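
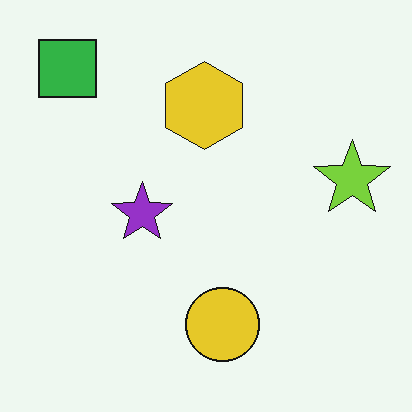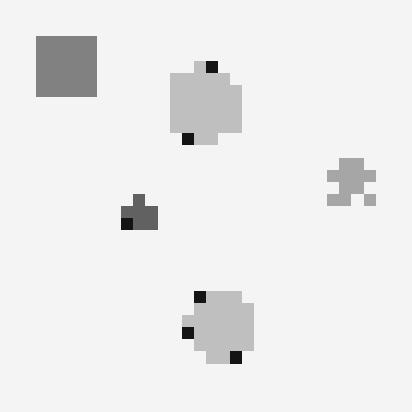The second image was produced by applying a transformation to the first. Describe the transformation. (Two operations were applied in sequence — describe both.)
The second image is the first coarsely pixelated, then converted to grayscale.

Shapes are reduced to large square blocks; fine edges and outlines are lost — a downscale-then-upscale (mosaic) effect. All color is removed — every shape is now a shade of grey.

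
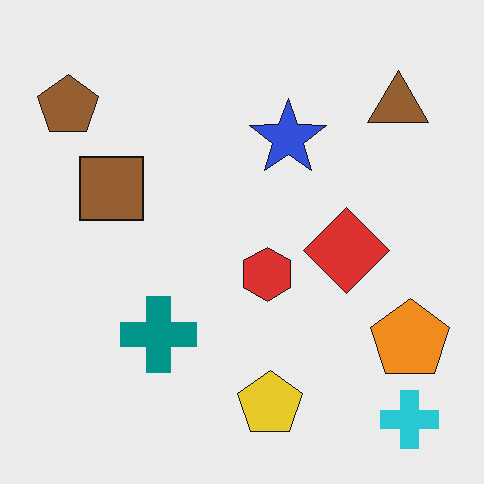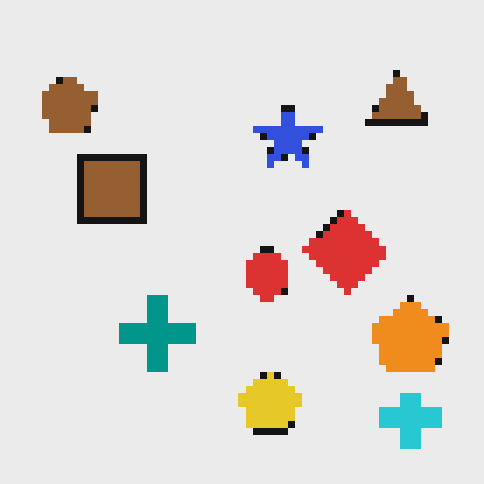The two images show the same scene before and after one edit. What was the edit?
The transformation is: moderately pixelated.

Shapes are reduced to large square blocks; fine edges and outlines are lost — a downscale-then-upscale (mosaic) effect.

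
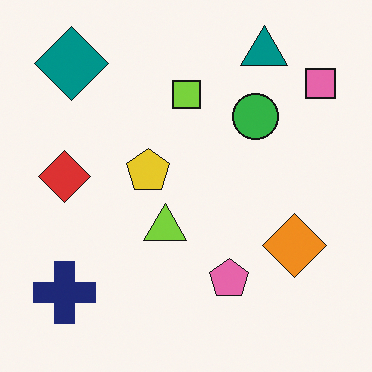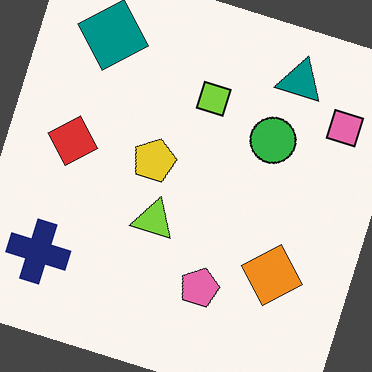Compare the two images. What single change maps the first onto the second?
It was rotated clockwise by a clearly visible amount.

Every shape is tilted by the same angle and the image corners show triangular fill wedges — a whole-image rotation by a non-right angle.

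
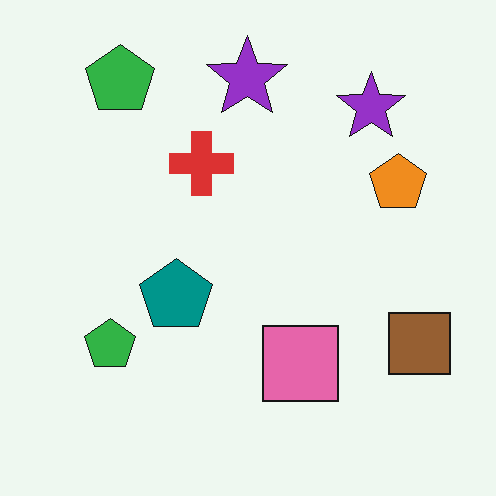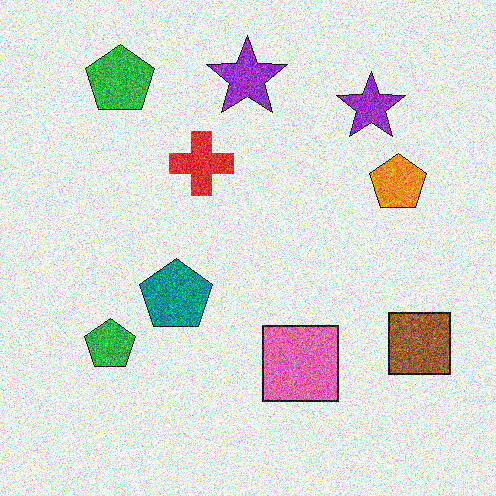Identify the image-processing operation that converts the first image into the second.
The second image is the first degraded with a thick layer of grain.

Random speckle covers the whole image, including the flat background.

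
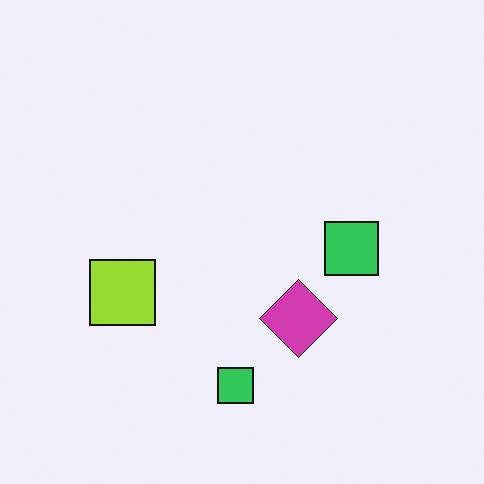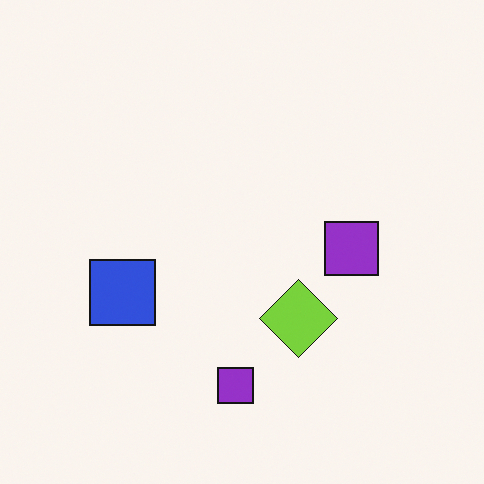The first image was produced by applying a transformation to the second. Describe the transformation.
The transformation is: hue-shifted through roughly half the color wheel.

Every shape's color has rotated by the same amount around the hue wheel — a uniform hue shift.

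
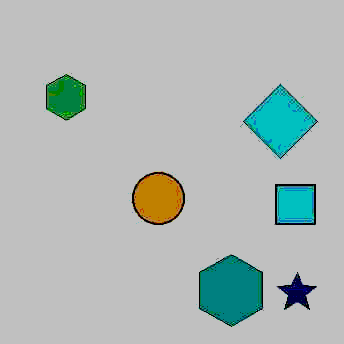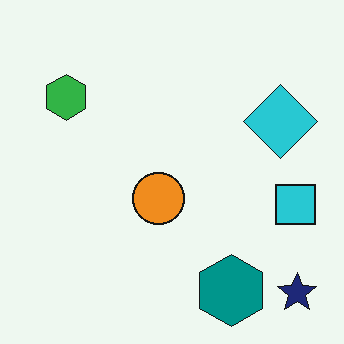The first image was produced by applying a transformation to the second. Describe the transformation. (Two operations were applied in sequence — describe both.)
The first image is the second degraded with heavy JPEG compression, then aggressively posterized.

Blocky 8×8 compression artifacts appear around shape edges and the flat background shows ringing — characteristic JPEG degradation. Each flat color has snapped to a coarser quantized level — most visibly, the near-white background has dropped to a flat grey.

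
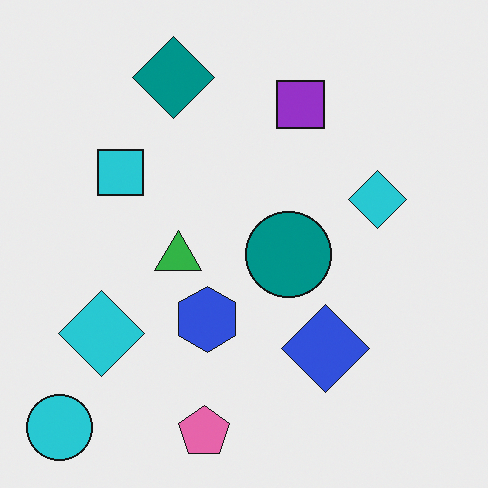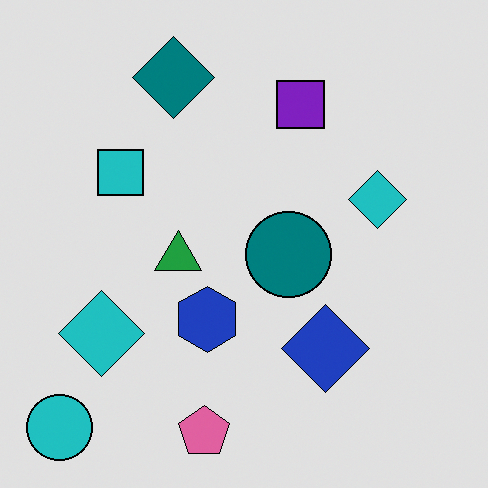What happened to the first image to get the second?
This is the original image moderately posterized.

Each flat color has snapped to a coarser quantized level — most visibly, the near-white background has dropped to a flat grey.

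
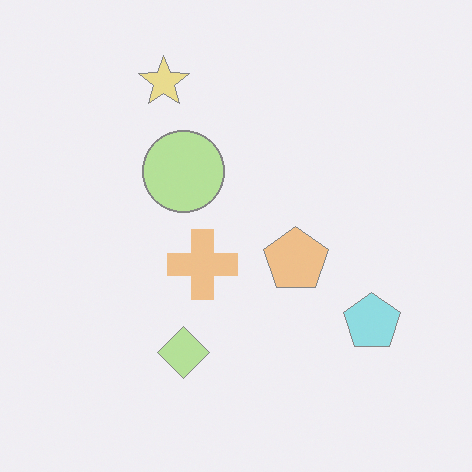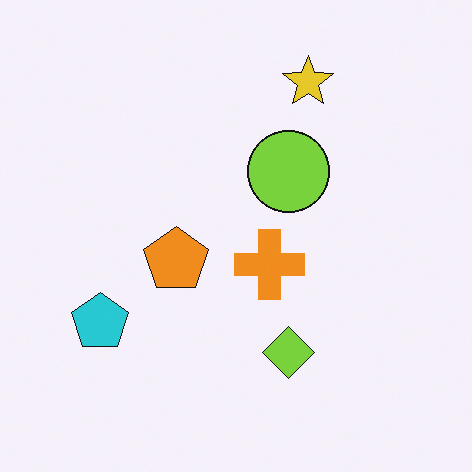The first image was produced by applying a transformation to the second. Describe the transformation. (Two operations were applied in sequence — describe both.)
It was flipped horizontally (left ↔ right), then given much lower contrast.

The cyan pentagon is in the bottom-left of the second image and the bottom-right of the first — shapes on opposite sides of the vertical midline have swapped in a mirror flip. Tones are pushed toward mid-grey across the whole image — a global contrast change.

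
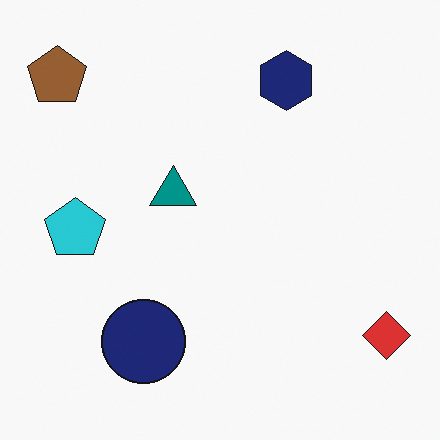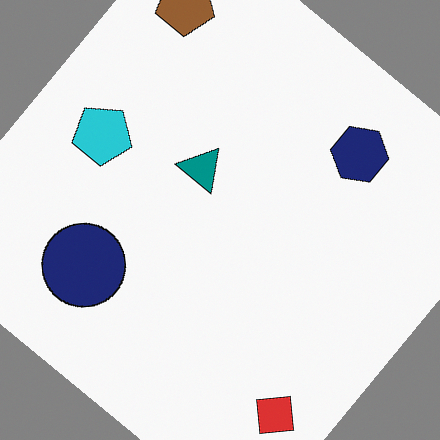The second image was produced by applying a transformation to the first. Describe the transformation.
The image was rotated clockwise by a large amount — several tens of degrees.

Every shape is tilted by the same angle and the image corners show triangular fill wedges — a whole-image rotation by a non-right angle.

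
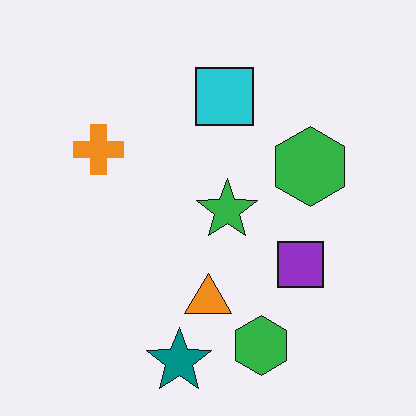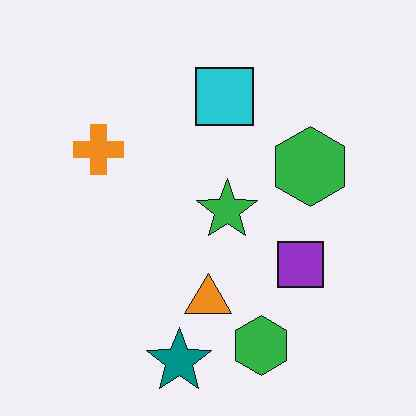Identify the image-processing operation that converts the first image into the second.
It was given moderate JPEG compression.

Blocky 8×8 compression artifacts appear around shape edges and the flat background shows ringing — characteristic JPEG degradation.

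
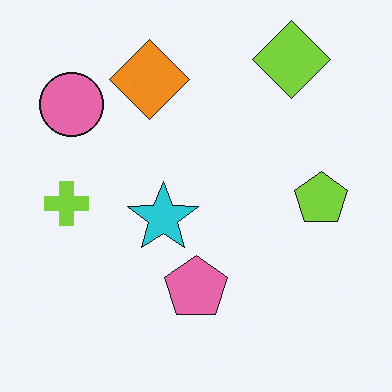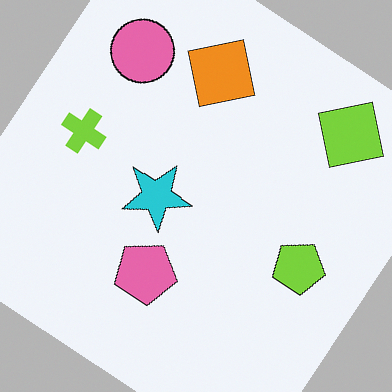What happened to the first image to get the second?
It was rotated clockwise by a large amount — several tens of degrees.

Every shape is tilted by the same angle and the image corners show triangular fill wedges — a whole-image rotation by a non-right angle.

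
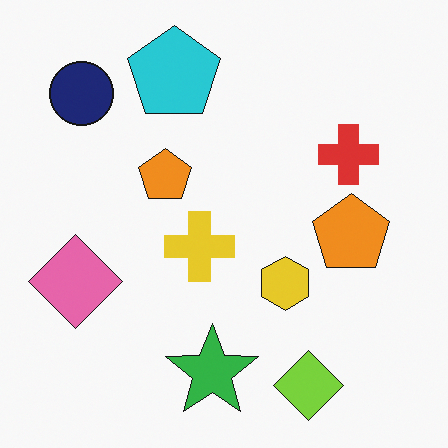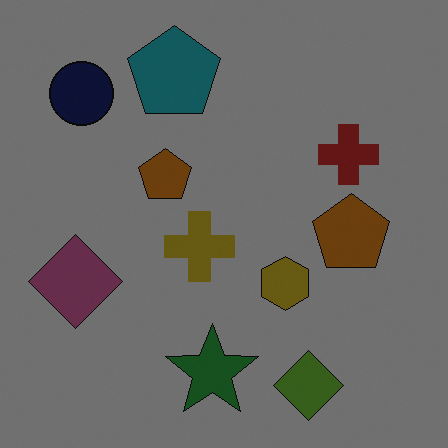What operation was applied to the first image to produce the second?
This is the original image noticeably darkened.

Every pixel — background and shapes alike — is uniformly darkened.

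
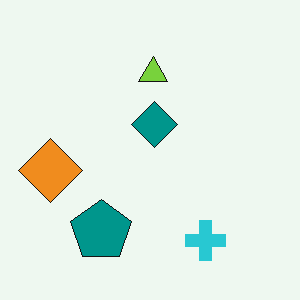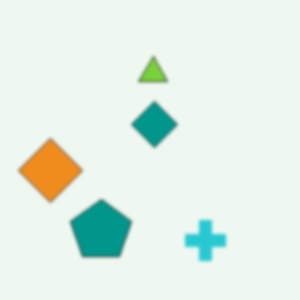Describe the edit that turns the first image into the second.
This is the original image lightly blurred.

Shape edges and outlines are uniformly softened across the whole image.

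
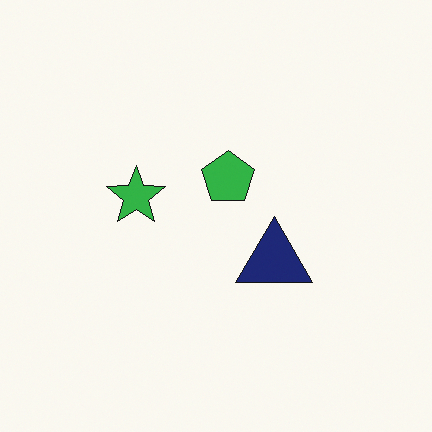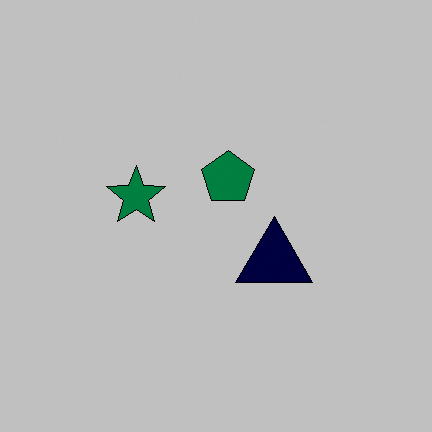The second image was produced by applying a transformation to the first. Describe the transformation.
Heavily posterized to just a handful of flat colors.

Each flat color has snapped to a coarser quantized level — most visibly, the near-white background has dropped to a flat grey.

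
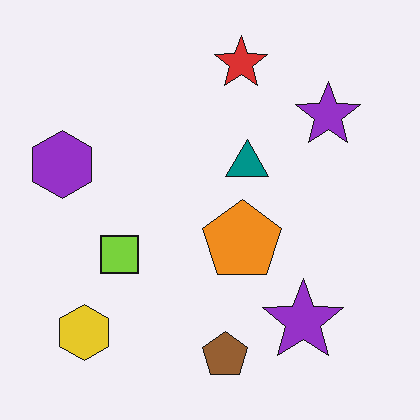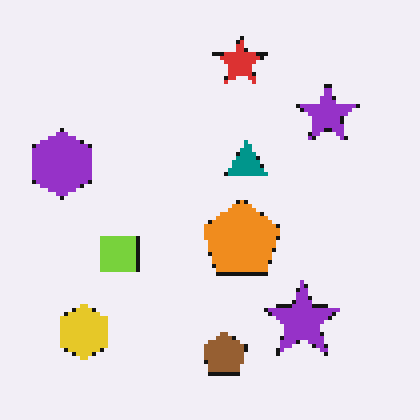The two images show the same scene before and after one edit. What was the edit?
The second image is the first lightly pixelated (a mild mosaic effect).

Shapes are reduced to large square blocks; fine edges and outlines are lost — a downscale-then-upscale (mosaic) effect.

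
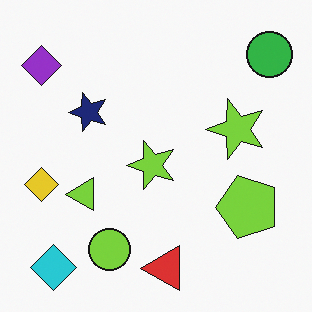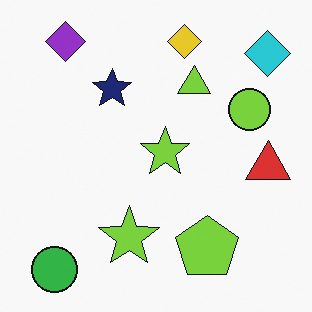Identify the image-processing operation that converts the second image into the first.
The image was transposed (reflected across the top-left ↔ bottom-right diagonal).

Shapes have swapped their row and column positions — what was in the top-right is now in the bottom-left — a diagonal reflection.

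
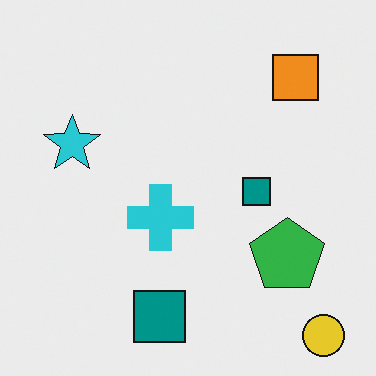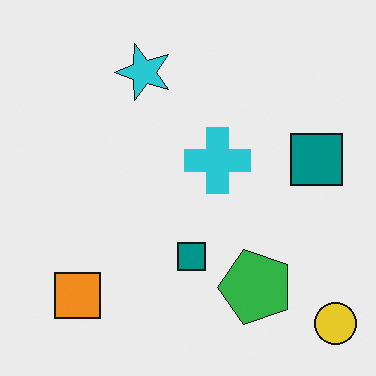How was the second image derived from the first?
This is the original image transposed (reflected across the top-left ↔ bottom-right diagonal).

Shapes have swapped their row and column positions — what was in the top-right is now in the bottom-left — a diagonal reflection.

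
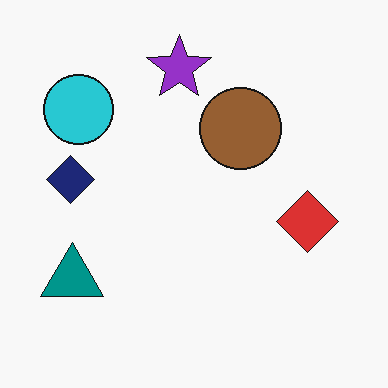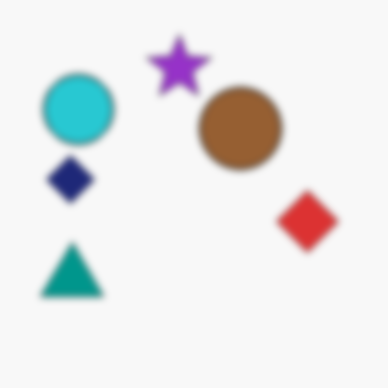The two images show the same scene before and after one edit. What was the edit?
Moderately blurred.

Shape edges and outlines are uniformly softened across the whole image.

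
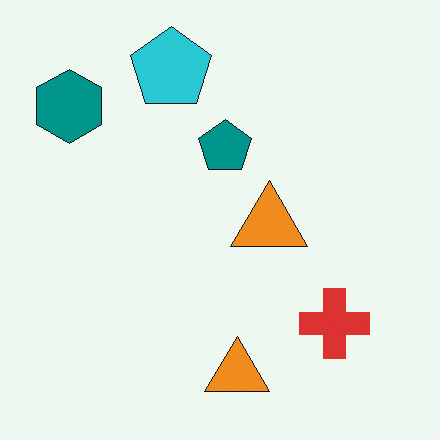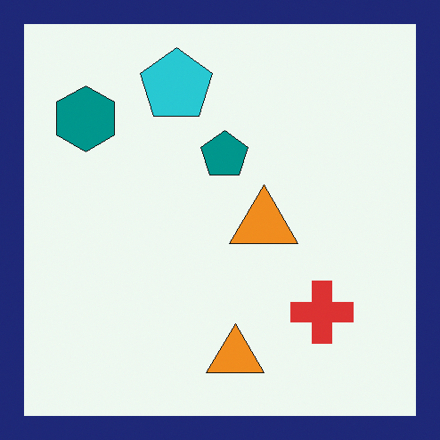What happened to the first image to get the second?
The second image is the first framed with a navy border.

A solid navy frame runs around the edge of the second image, with the content slightly shrunk inside it.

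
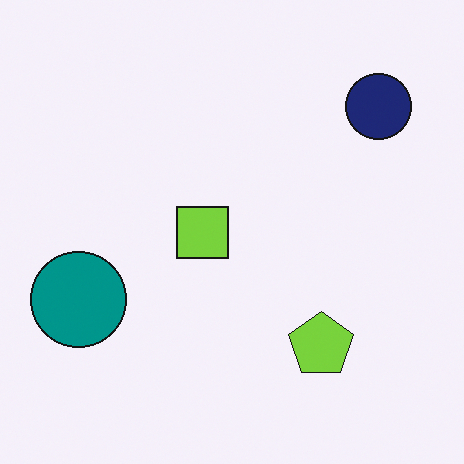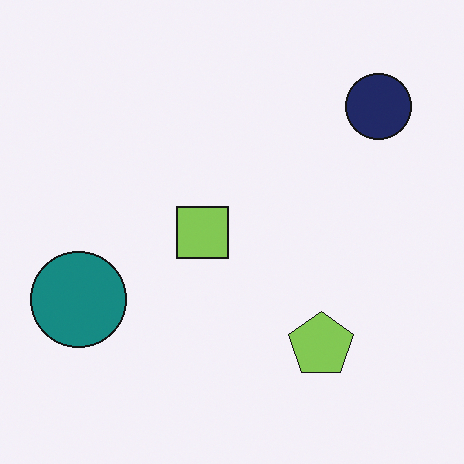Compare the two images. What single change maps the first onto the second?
It was slightly desaturated.

All colors are more muted and greyish — a global saturation change.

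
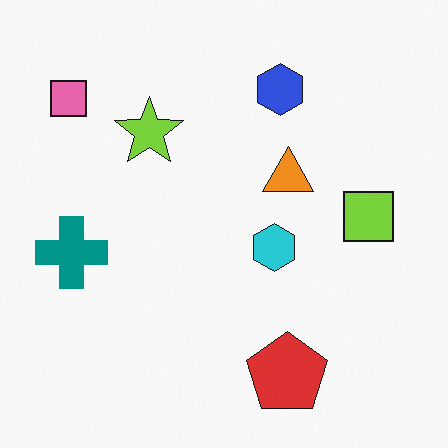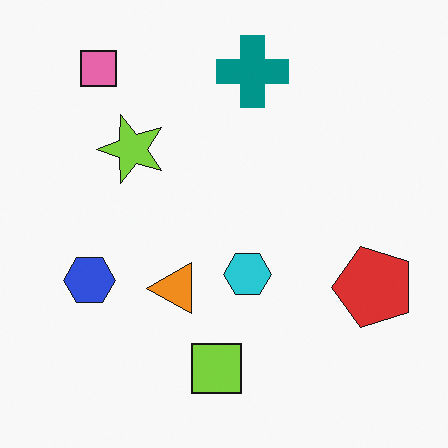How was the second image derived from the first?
It was transposed (reflected across the top-left ↔ bottom-right diagonal).

Shapes have swapped their row and column positions — what was in the top-right is now in the bottom-left — a diagonal reflection.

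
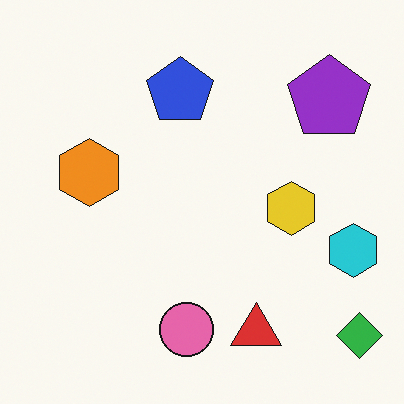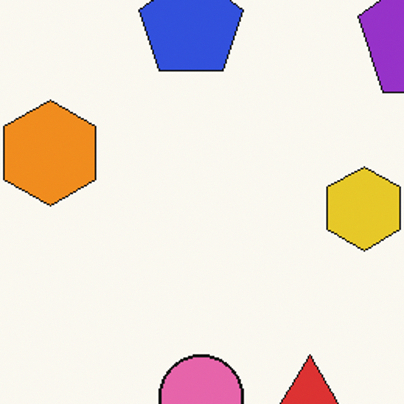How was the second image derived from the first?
It was cropped to a modestly smaller region and rescaled.

The visible shapes are larger and the field of view is narrower; shapes near the original edges may be partly or wholly outside the frame — a crop-and-rescale.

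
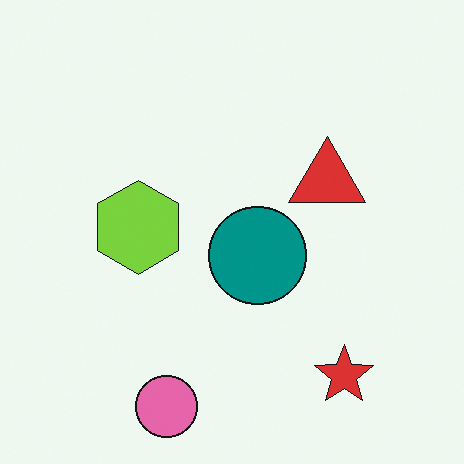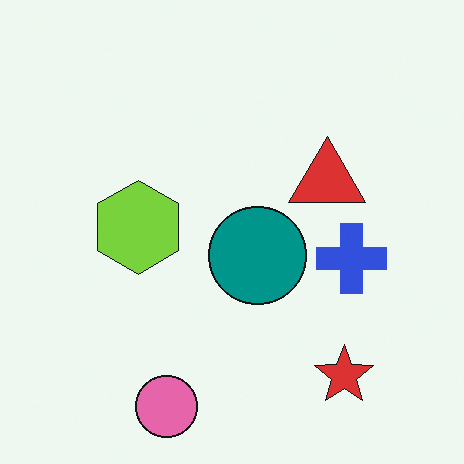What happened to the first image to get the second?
It was overlaid with an additional blue cross.

A blue cross appears in the second image that is absent from the first.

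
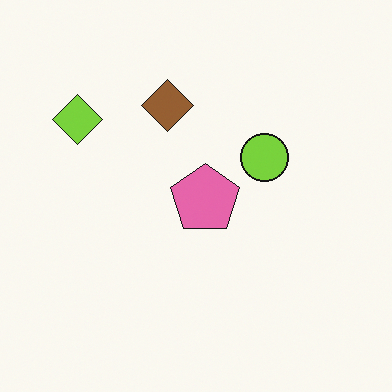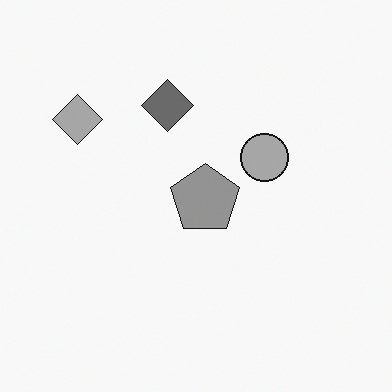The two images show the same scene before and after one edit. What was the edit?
The image was converted to grayscale.

All color is removed — every shape is now a shade of grey.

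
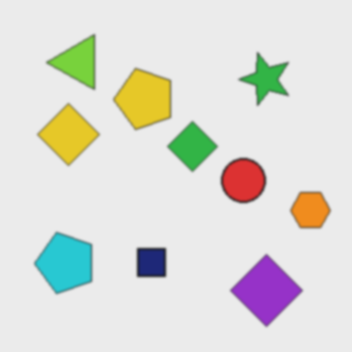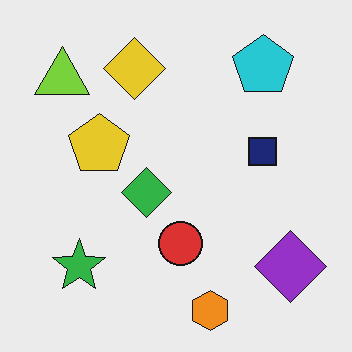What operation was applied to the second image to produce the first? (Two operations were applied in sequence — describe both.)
The image was transposed (reflected across the top-left ↔ bottom-right diagonal), then slightly softened.

Shapes have swapped their row and column positions — what was in the top-right is now in the bottom-left — a diagonal reflection. Shape edges and outlines are uniformly softened across the whole image.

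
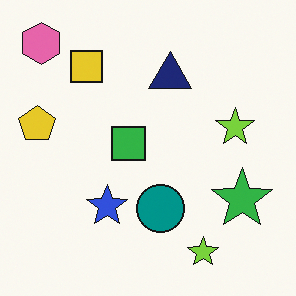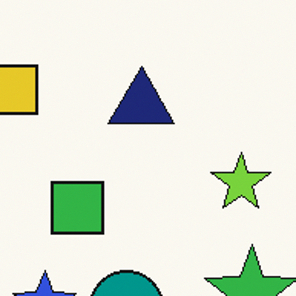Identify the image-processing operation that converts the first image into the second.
It was cropped to a modestly smaller region and rescaled.

The visible shapes are larger and the field of view is narrower; shapes near the original edges may be partly or wholly outside the frame — a crop-and-rescale.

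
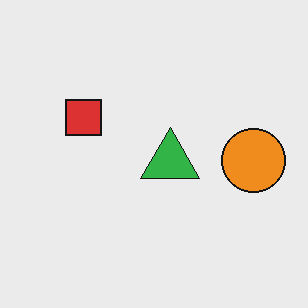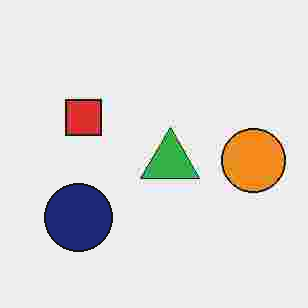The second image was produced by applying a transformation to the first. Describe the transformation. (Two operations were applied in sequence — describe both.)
Heavily JPEG-compressed with obvious blocking artifacts, then overlaid with an additional navy circle.

Blocky 8×8 compression artifacts appear around shape edges and the flat background shows ringing — characteristic JPEG degradation. A navy circle appears in the second image that is absent from the first.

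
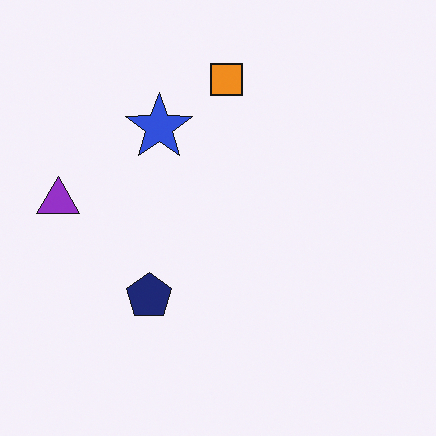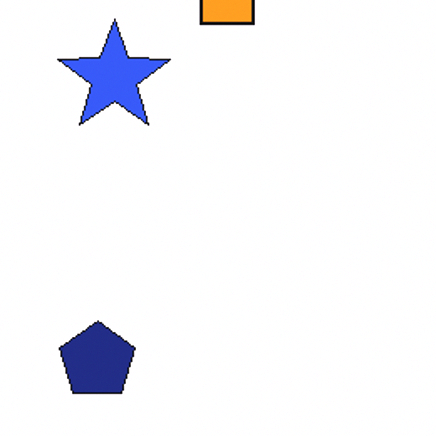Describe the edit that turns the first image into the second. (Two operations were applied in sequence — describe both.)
Cropped to a noticeably smaller region and rescaled, then slightly brightened.

The visible shapes are larger and the field of view is narrower; shapes near the original edges may be partly or wholly outside the frame — a crop-and-rescale. Every pixel — background and shapes alike — is uniformly brightened.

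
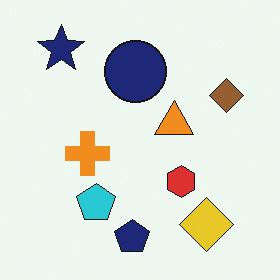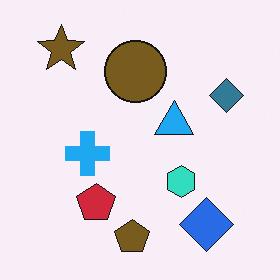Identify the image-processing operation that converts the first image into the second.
The transformation is: hue-shifted by a large amount.

Every shape's color has rotated by the same amount around the hue wheel — a uniform hue shift.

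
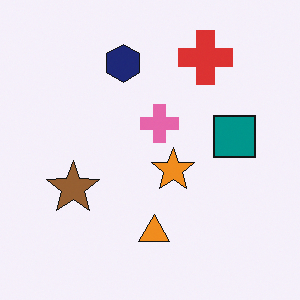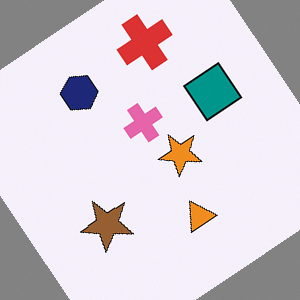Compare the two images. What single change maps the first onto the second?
The second image is the first rotated counter-clockwise by a large amount — several tens of degrees.

Every shape is tilted by the same angle and the image corners show triangular fill wedges — a whole-image rotation by a non-right angle.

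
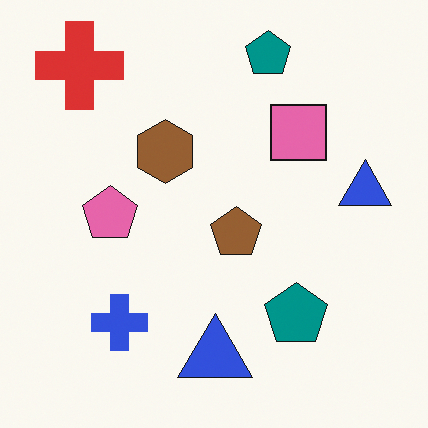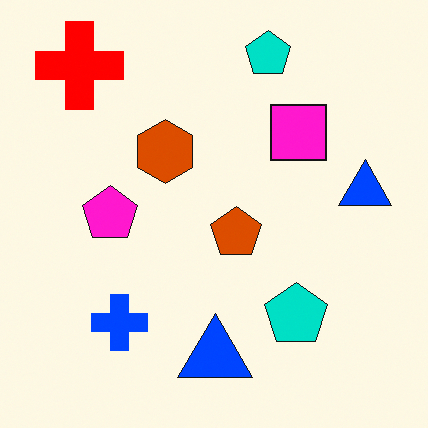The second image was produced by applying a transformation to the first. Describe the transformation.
The second image is the first heavily oversaturated.

All colors are more vivid — a global saturation change.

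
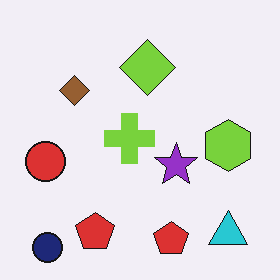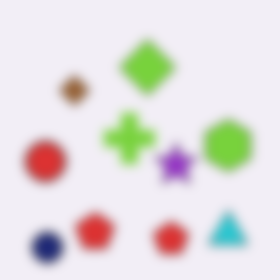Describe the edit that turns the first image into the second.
The second image is the first strongly gaussian-blurred.

Shape edges and outlines are uniformly softened across the whole image.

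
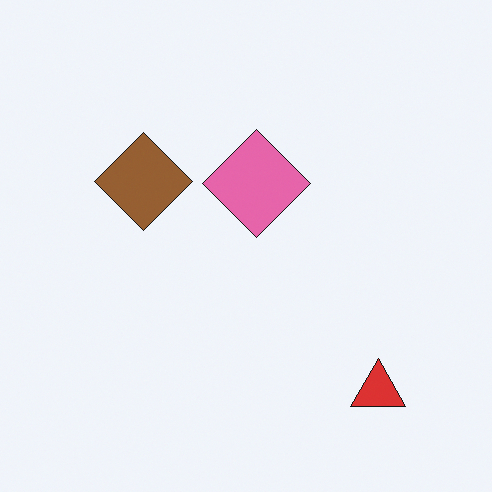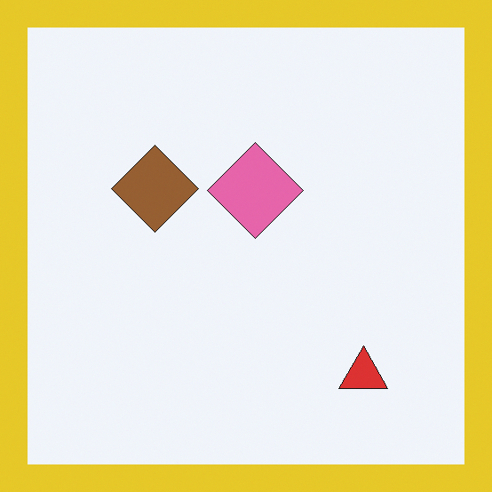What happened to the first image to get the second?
Framed with a yellow border.

A solid yellow frame runs around the edge of the second image, with the content slightly shrunk inside it.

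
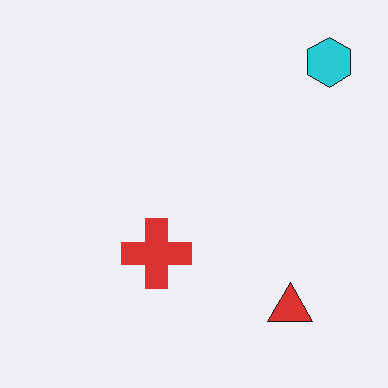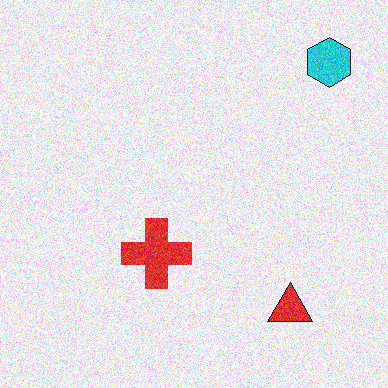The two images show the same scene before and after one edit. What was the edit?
This is the original image degraded with moderate additive noise.

Random speckle covers the whole image, including the flat background.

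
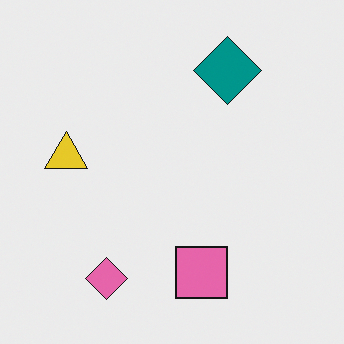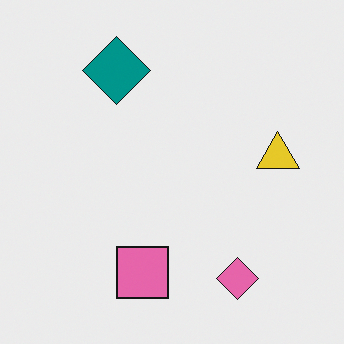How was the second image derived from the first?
This is the original image flipped horizontally (left ↔ right).

The yellow triangle is in the left of the first image and the right of the second — shapes on opposite sides of the vertical midline have swapped in a mirror flip.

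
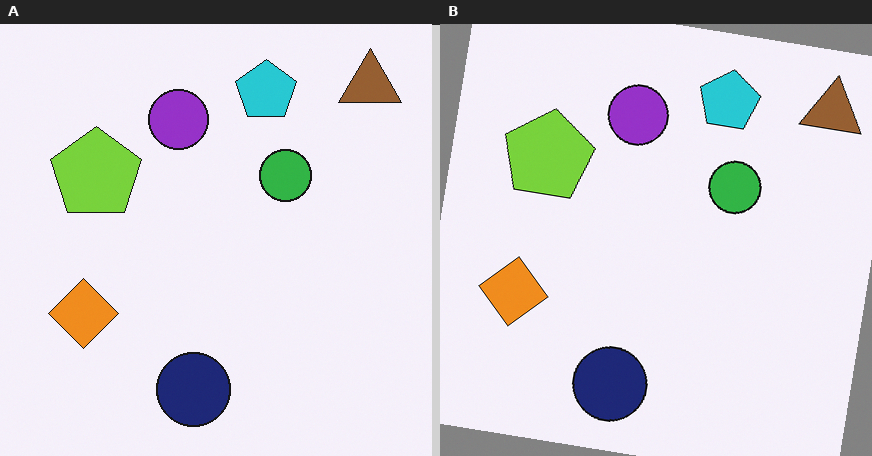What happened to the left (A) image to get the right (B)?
The transformation is: rotated clockwise by a small amount.

Every shape is tilted by the same angle and the image corners show triangular fill wedges — a whole-image rotation by a non-right angle.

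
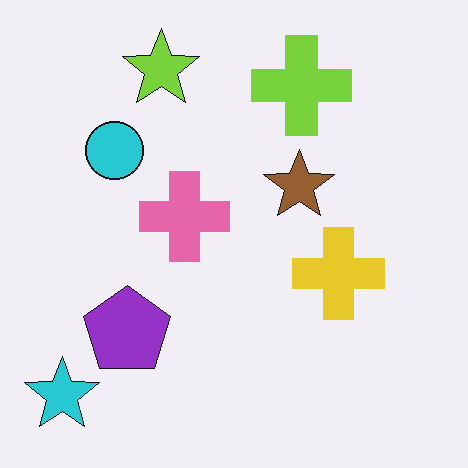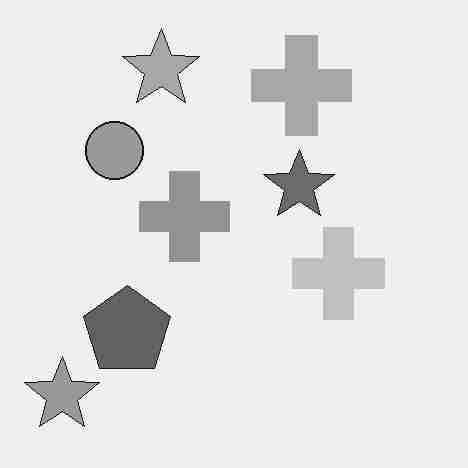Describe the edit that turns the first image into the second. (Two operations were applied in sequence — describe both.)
It was converted to grayscale, then degraded with heavy JPEG compression.

All color is removed — every shape is now a shade of grey. Blocky 8×8 compression artifacts appear around shape edges and the flat background shows ringing — characteristic JPEG degradation.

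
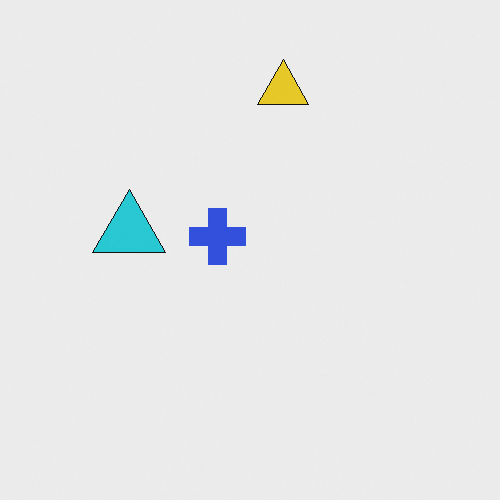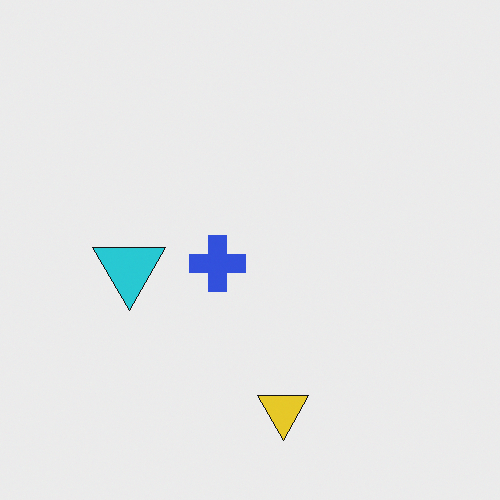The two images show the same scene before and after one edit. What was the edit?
The image was flipped vertically (top ↔ bottom).

The yellow triangle is in the top of the first image and the bottom of the second — shapes on opposite sides of the horizontal midline have swapped in a mirror flip.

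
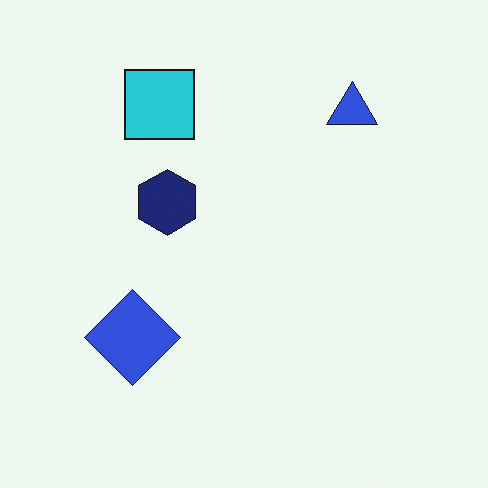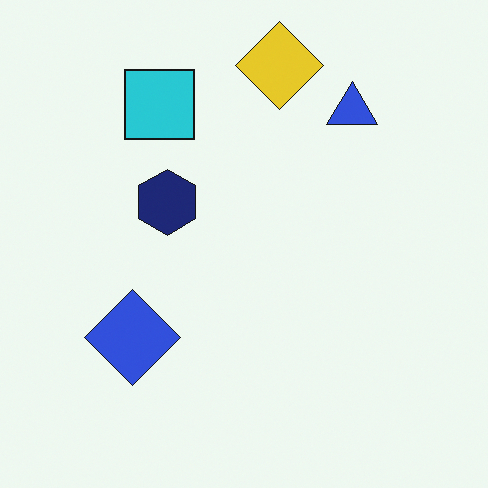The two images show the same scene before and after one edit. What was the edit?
It was overlaid with an additional yellow diamond.

A yellow diamond appears in the second image that is absent from the first.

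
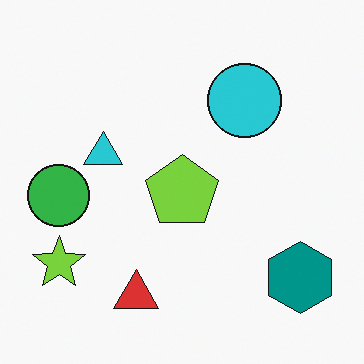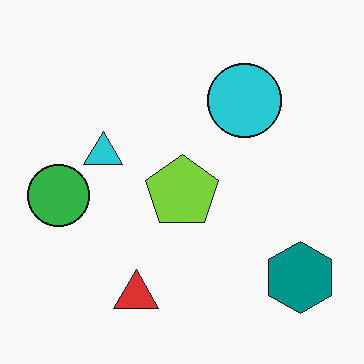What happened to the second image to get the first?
The first image is the second overlaid with an additional lime star.

A lime star appears in the first image that is absent from the second.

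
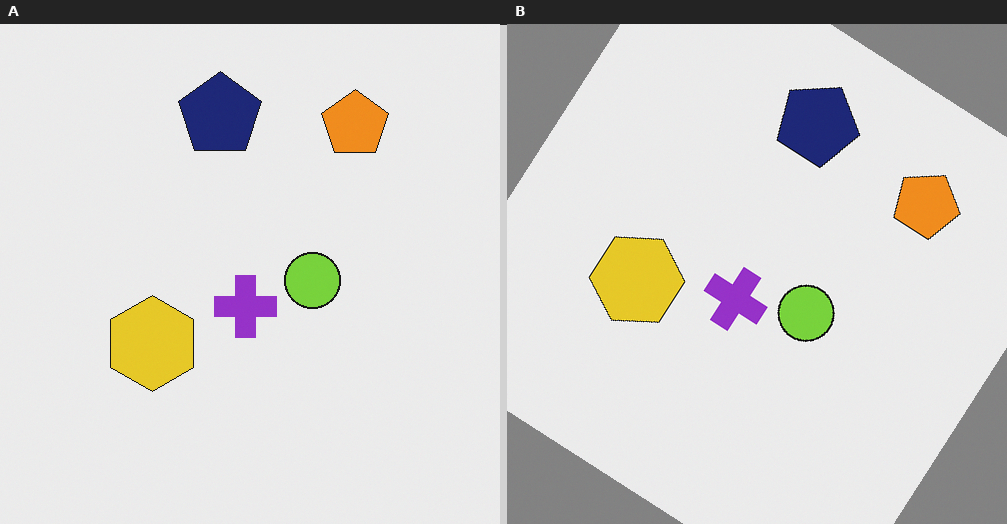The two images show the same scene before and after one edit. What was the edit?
The right (B) image is the left (A) rotated clockwise by a large amount — several tens of degrees.

Every shape is tilted by the same angle and the image corners show triangular fill wedges — a whole-image rotation by a non-right angle.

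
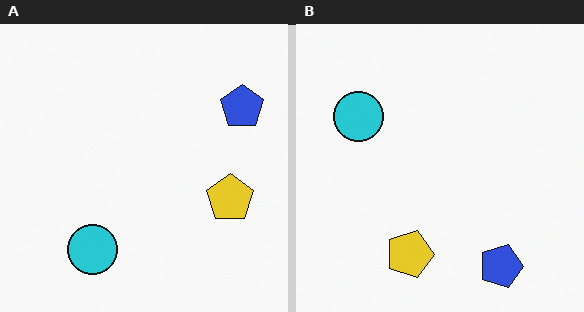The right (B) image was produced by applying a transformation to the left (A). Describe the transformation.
Rotated 90° clockwise.

The blue pentagon sits in the top-right of the left (A) image and the bottom-right of the right (B) — consistent with a whole-image 90° clockwise rotation.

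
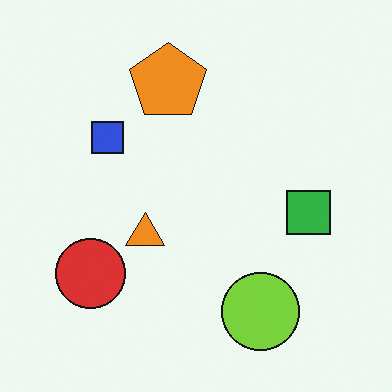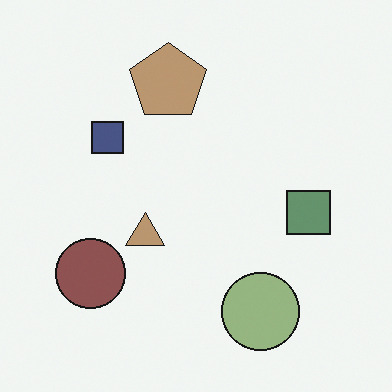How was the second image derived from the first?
The image was heavily desaturated.

All colors are more muted and greyish — a global saturation change.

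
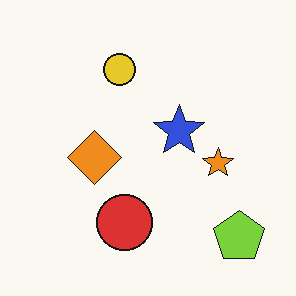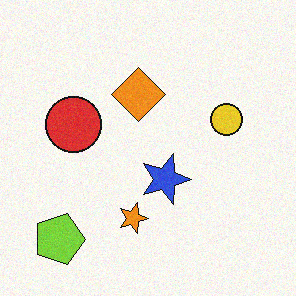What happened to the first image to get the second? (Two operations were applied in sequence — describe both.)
The image was rotated 90° clockwise, then degraded with a light layer of grain.

The lime pentagon sits in the bottom-right of the first image and the bottom-left of the second — consistent with a whole-image 90° clockwise rotation. Random speckle covers the whole image, including the flat background.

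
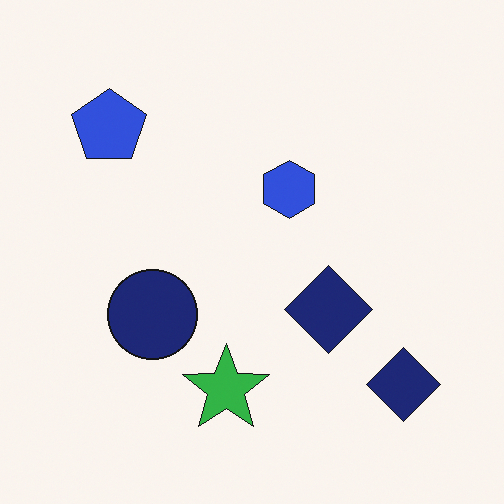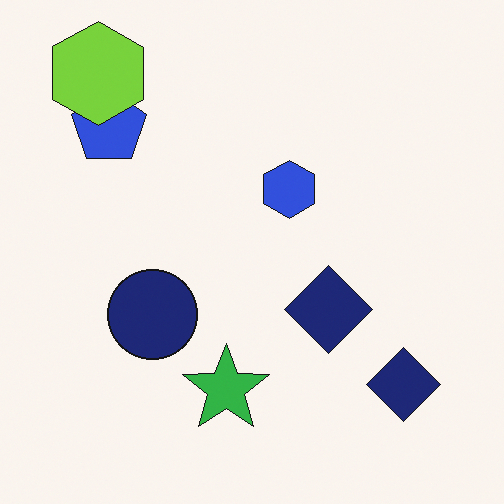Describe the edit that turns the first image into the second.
Overlaid with an additional lime hexagon.

A lime hexagon appears in the second image that is absent from the first.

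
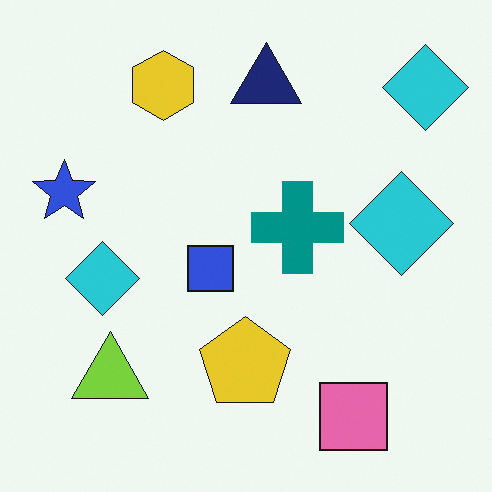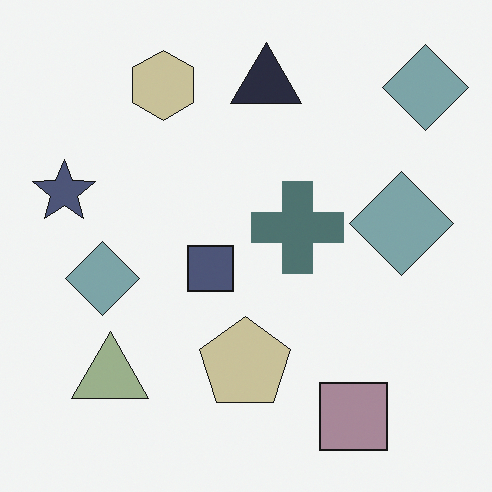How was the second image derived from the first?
The image was heavily desaturated.

All colors are more muted and greyish — a global saturation change.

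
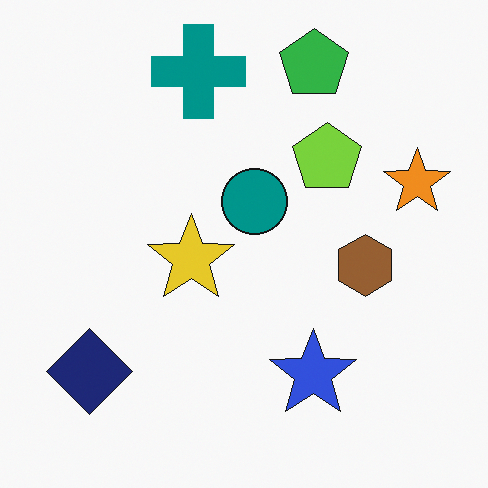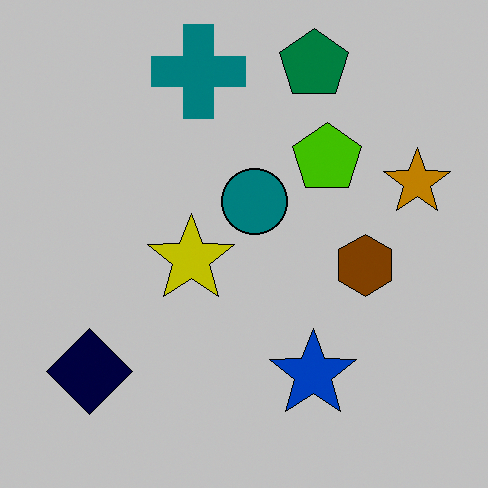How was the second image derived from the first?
It was heavily posterized to just a handful of flat colors.

Each flat color has snapped to a coarser quantized level — most visibly, the near-white background has dropped to a flat grey.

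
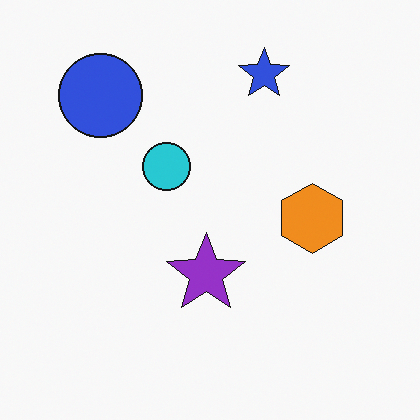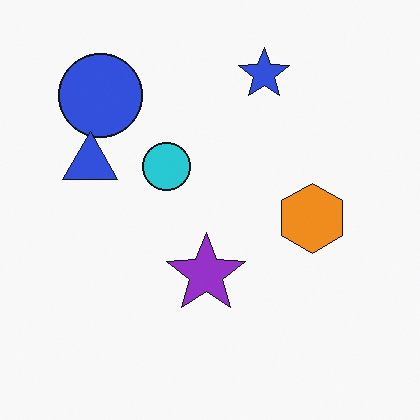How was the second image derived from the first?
The image was overlaid with an additional blue triangle.

A blue triangle appears in the second image that is absent from the first.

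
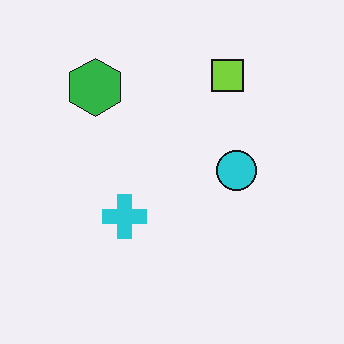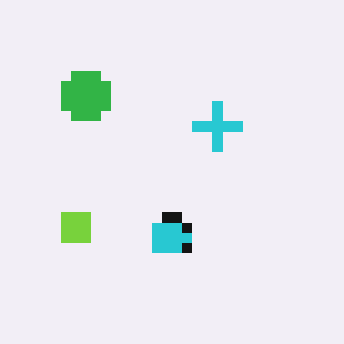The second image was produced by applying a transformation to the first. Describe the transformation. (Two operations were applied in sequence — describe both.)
The second image is the first heavily pixelated into large blocks, then transposed (reflected across the top-left ↔ bottom-right diagonal).

Shapes are reduced to large square blocks; fine edges and outlines are lost — a downscale-then-upscale (mosaic) effect. Shapes have swapped their row and column positions — what was in the top-right is now in the bottom-left — a diagonal reflection.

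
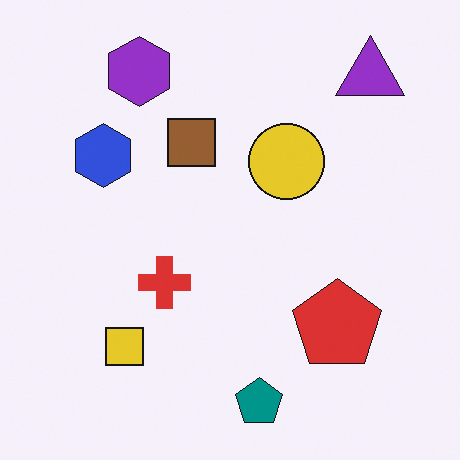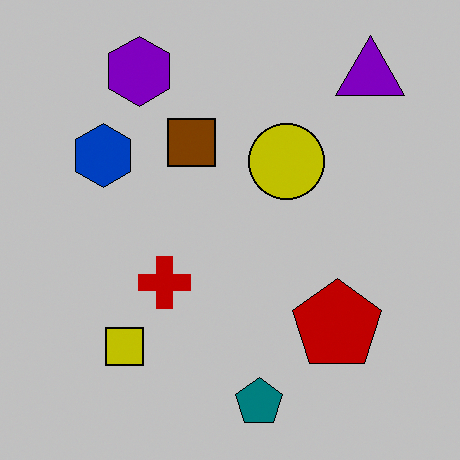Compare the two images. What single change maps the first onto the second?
The second image is the first aggressively posterized.

Each flat color has snapped to a coarser quantized level — most visibly, the near-white background has dropped to a flat grey.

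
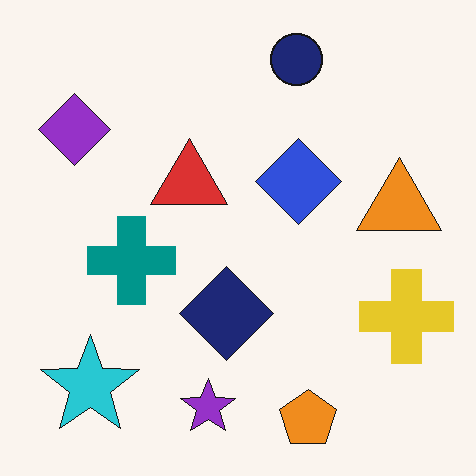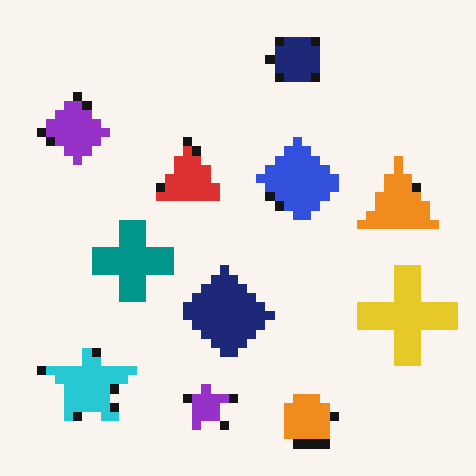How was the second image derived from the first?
It was coarsely pixelated.

Shapes are reduced to large square blocks; fine edges and outlines are lost — a downscale-then-upscale (mosaic) effect.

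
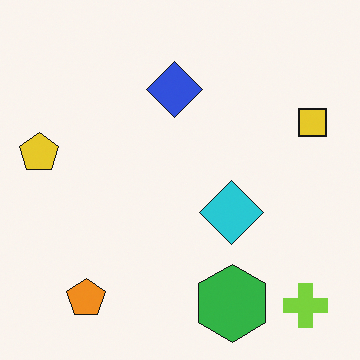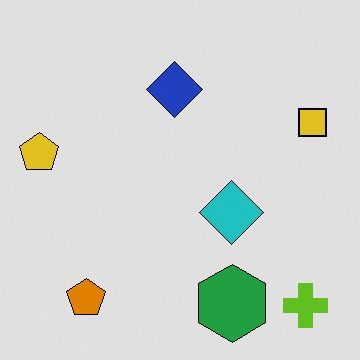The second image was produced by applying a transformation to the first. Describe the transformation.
This is the original image posterized to a reduced palette.

Each flat color has snapped to a coarser quantized level — most visibly, the near-white background has dropped to a flat grey.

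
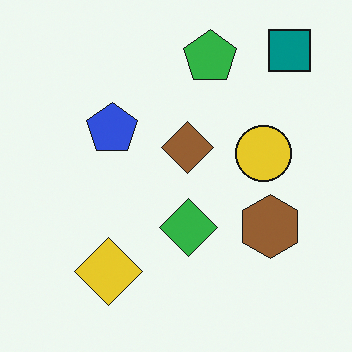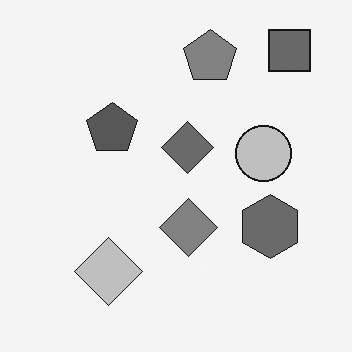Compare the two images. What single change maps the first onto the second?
Converted to grayscale.

All color is removed — every shape is now a shade of grey.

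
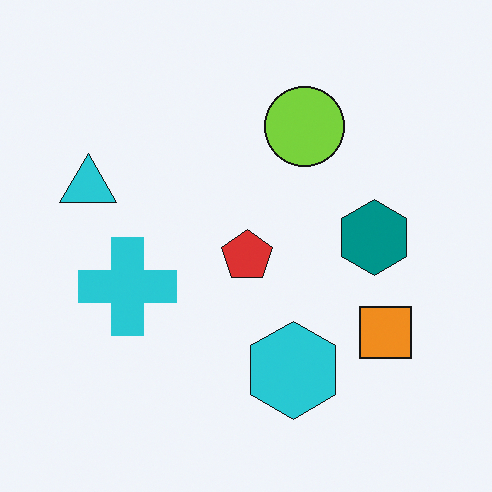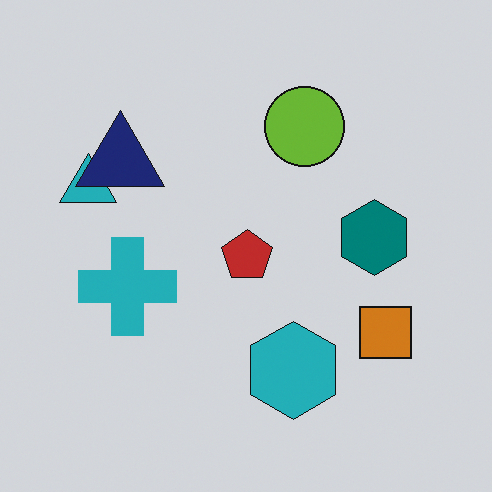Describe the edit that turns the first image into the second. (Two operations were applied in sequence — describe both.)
The image was slightly darkened, then overlaid with an additional navy triangle.

Every pixel — background and shapes alike — is uniformly darkened. A navy triangle appears in the second image that is absent from the first.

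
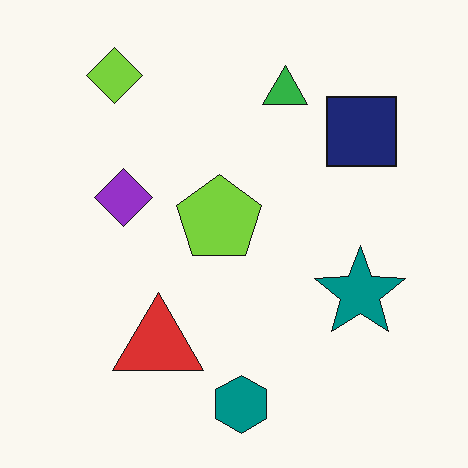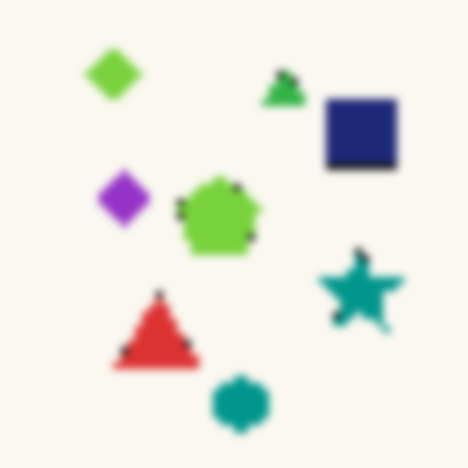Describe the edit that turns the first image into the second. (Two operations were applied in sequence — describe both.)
The transformation is: pixelated into visible square blocks, then noticeably gaussian-blurred.

Shapes are reduced to large square blocks; fine edges and outlines are lost — a downscale-then-upscale (mosaic) effect. Shape edges and outlines are uniformly softened across the whole image.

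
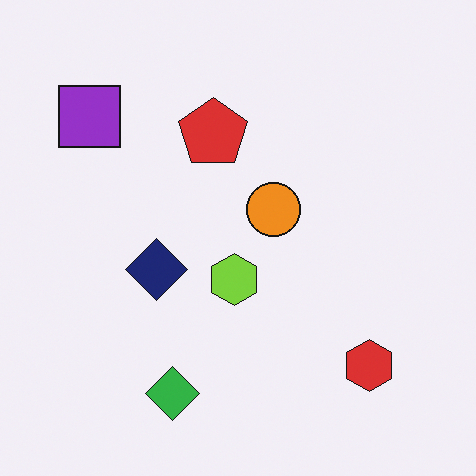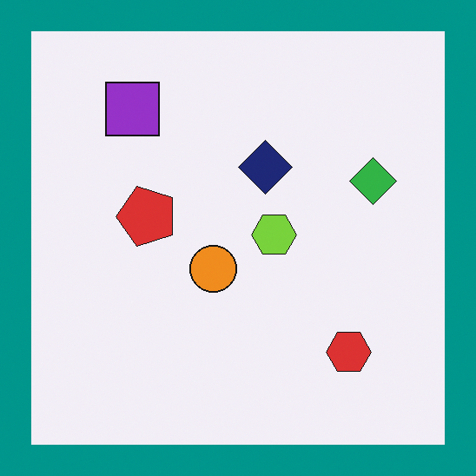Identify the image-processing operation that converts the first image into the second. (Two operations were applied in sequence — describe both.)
Transposed (reflected across the top-left ↔ bottom-right diagonal), then framed with a teal border.

Shapes have swapped their row and column positions — what was in the top-right is now in the bottom-left — a diagonal reflection. A solid teal frame runs around the edge of the second image, with the content slightly shrunk inside it.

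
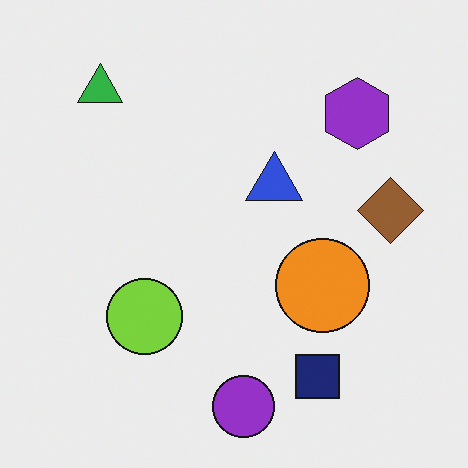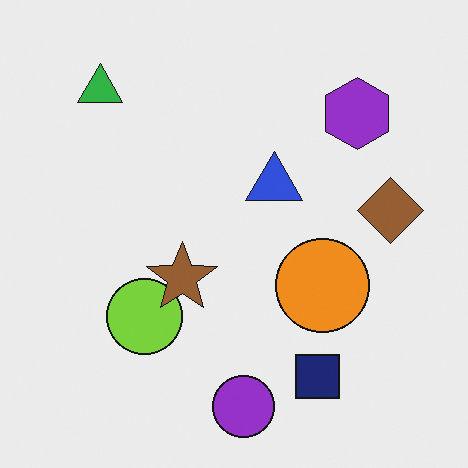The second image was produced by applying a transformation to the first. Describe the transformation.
The transformation is: overlaid with an additional brown star.

A brown star appears in the second image that is absent from the first.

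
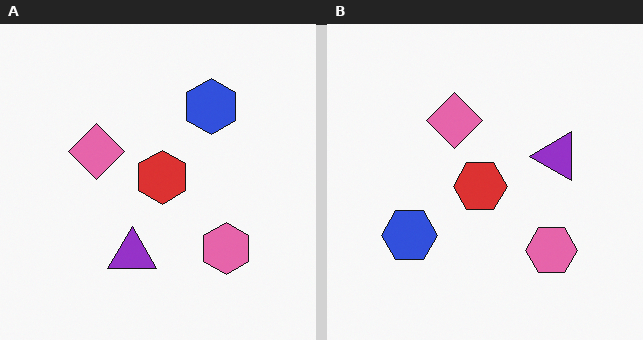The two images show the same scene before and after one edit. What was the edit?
This is the original image transposed (reflected across the top-left ↔ bottom-right diagonal).

Shapes have swapped their row and column positions — what was in the top-right is now in the bottom-left — a diagonal reflection.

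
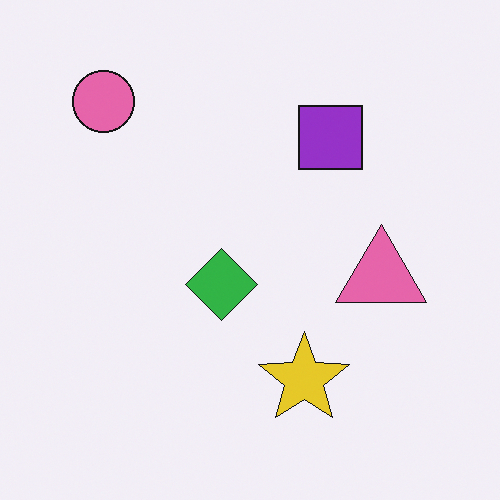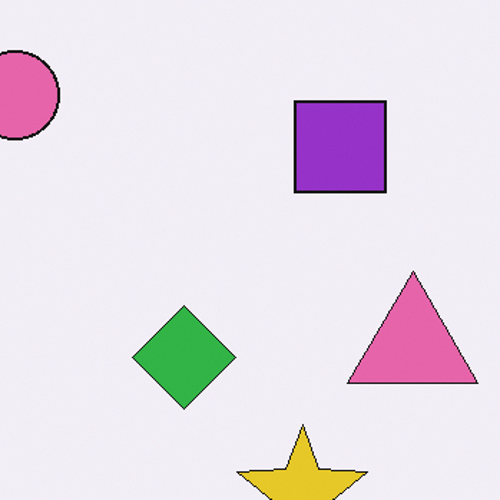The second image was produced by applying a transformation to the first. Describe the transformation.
It was cropped to a modestly smaller region and rescaled.

The visible shapes are larger and the field of view is narrower; shapes near the original edges may be partly or wholly outside the frame — a crop-and-rescale.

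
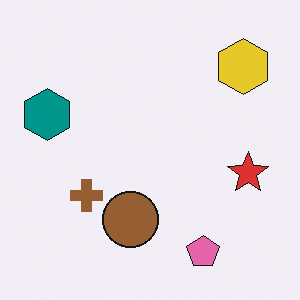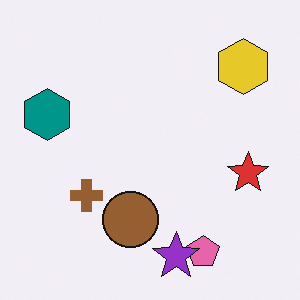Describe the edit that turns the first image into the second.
The second image is the first overlaid with an additional purple star.

A purple star appears in the second image that is absent from the first.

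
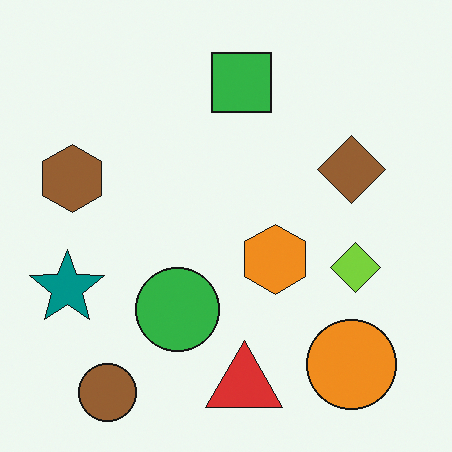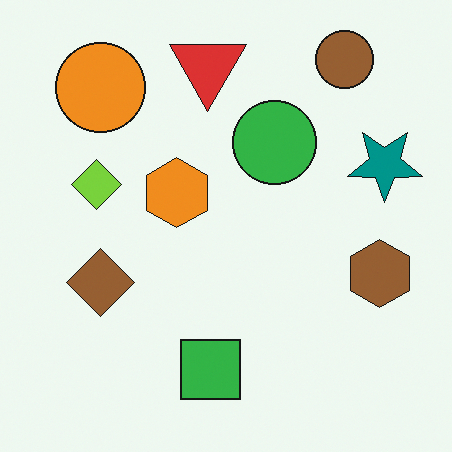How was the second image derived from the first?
The transformation is: rotated 180°.

The brown circle sits in the bottom-left of the first image and the top-right of the second — consistent with a whole-image 180° rotation.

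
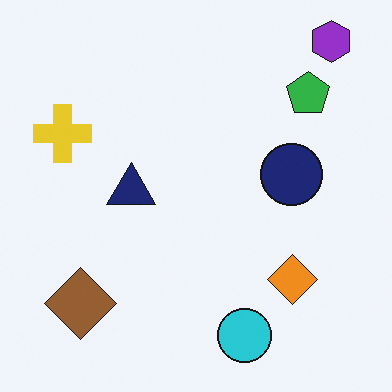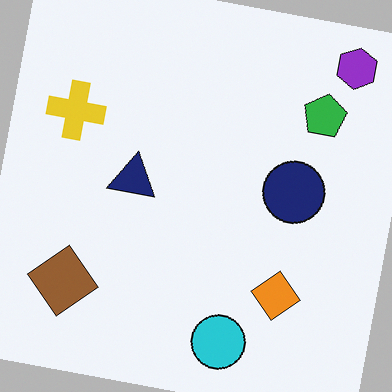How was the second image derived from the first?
The image was rotated clockwise by a few degrees.

Every shape is tilted by the same angle and the image corners show triangular fill wedges — a whole-image rotation by a non-right angle.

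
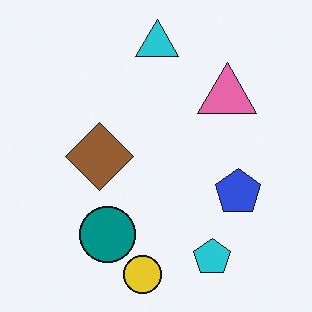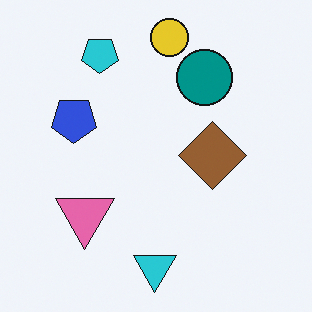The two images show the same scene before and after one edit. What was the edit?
This is the original image rotated 180°.

The yellow circle sits in the bottom of the first image and the top of the second — consistent with a whole-image 180° rotation.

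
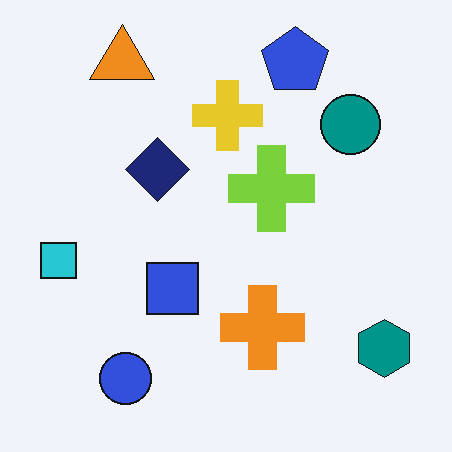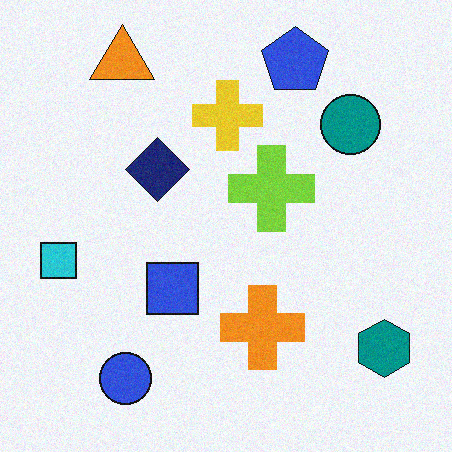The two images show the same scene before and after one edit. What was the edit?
The transformation is: degraded with subtle gaussian noise.

Random speckle covers the whole image, including the flat background.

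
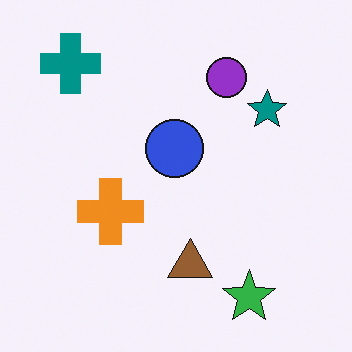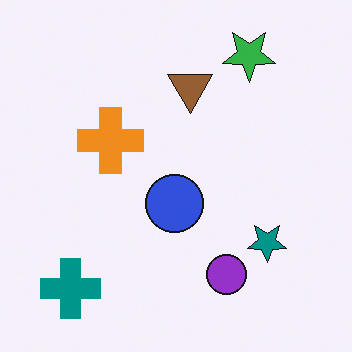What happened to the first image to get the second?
This is the original image flipped vertically (top ↔ bottom).

The green star is in the bottom-right of the first image and the top-right of the second — shapes on opposite sides of the horizontal midline have swapped in a mirror flip.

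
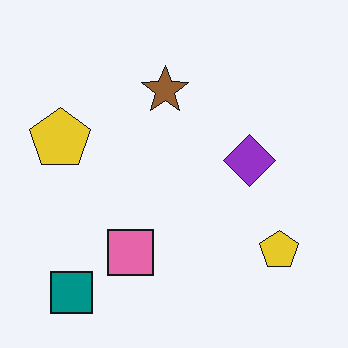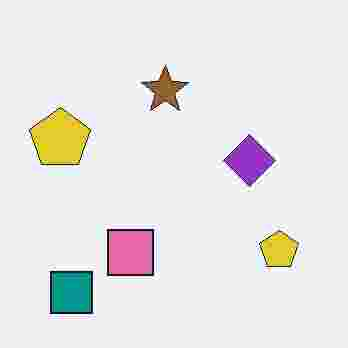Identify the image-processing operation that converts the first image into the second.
Heavily JPEG-compressed with obvious blocking artifacts.

Blocky 8×8 compression artifacts appear around shape edges and the flat background shows ringing — characteristic JPEG degradation.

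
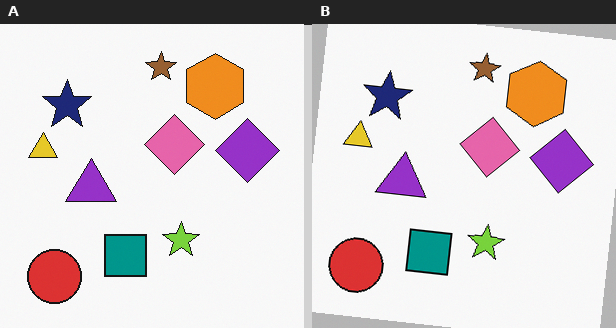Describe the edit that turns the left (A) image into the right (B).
The image was rotated clockwise by a slight angle.

Every shape is tilted by the same angle and the image corners show triangular fill wedges — a whole-image rotation by a non-right angle.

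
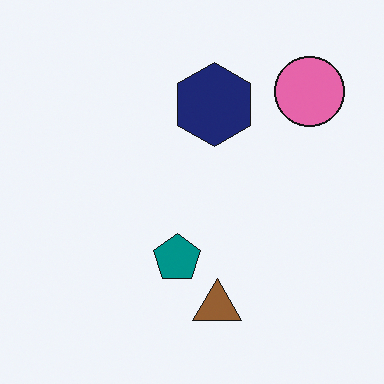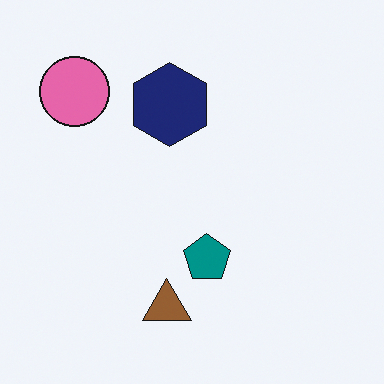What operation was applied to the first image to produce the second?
The image was flipped horizontally (left ↔ right).

The pink circle is in the top-right of the first image and the top-left of the second — shapes on opposite sides of the vertical midline have swapped in a mirror flip.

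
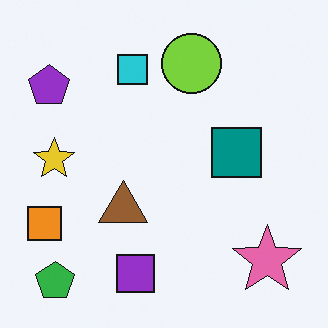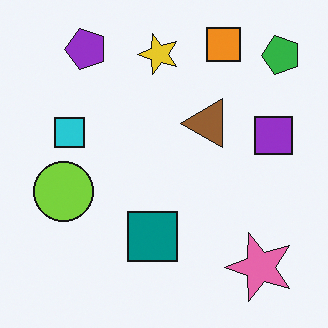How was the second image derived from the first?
The image was transposed (reflected across the top-left ↔ bottom-right diagonal).

Shapes have swapped their row and column positions — what was in the top-right is now in the bottom-left — a diagonal reflection.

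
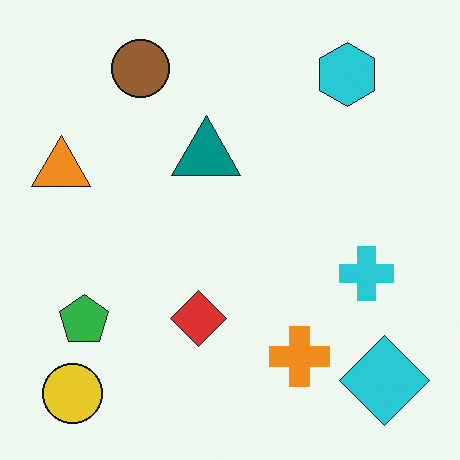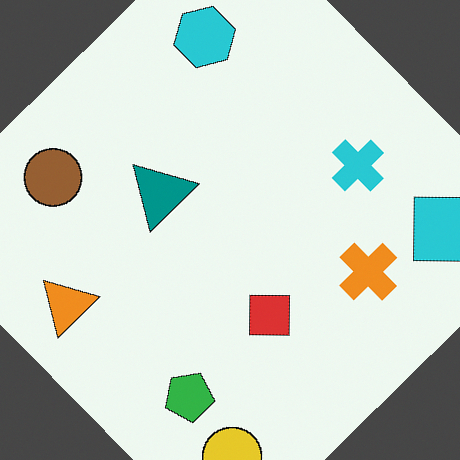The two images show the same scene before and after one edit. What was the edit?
It was rotated counter-clockwise by a large amount — several tens of degrees.

Every shape is tilted by the same angle and the image corners show triangular fill wedges — a whole-image rotation by a non-right angle.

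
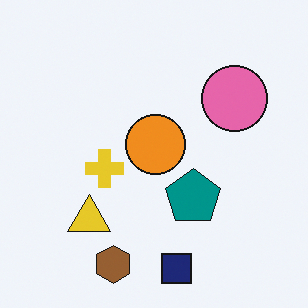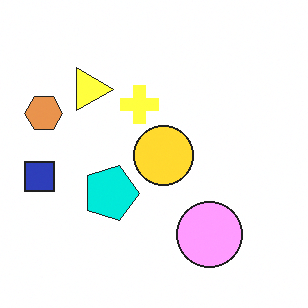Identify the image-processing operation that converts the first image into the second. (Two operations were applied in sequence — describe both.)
The second image is the first substantially brightened, then rotated 90° clockwise.

Every pixel — background and shapes alike — is uniformly brightened. The brown hexagon sits in the bottom of the first image and the left of the second — consistent with a whole-image 90° clockwise rotation.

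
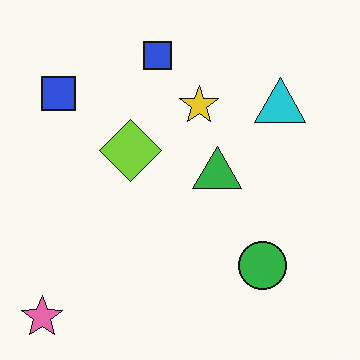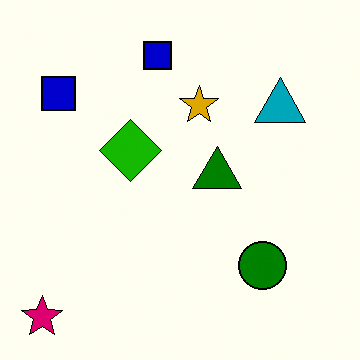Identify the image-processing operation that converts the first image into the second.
The second image is the first boosted in contrast.

Tones are pushed away from mid-grey across the whole image — a global contrast change.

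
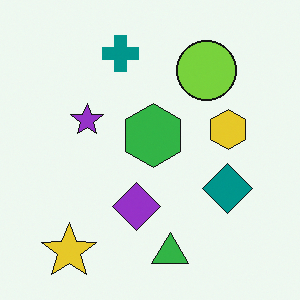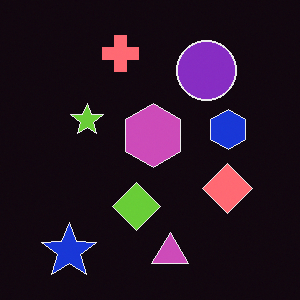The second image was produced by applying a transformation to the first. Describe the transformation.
This is the original image color-inverted (negative).

The light background has become dark and every shape's color is its complement — a photographic negative.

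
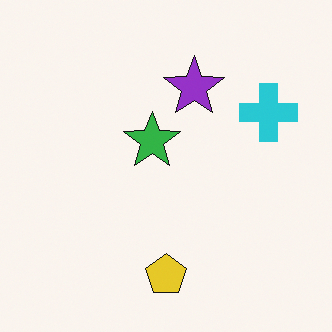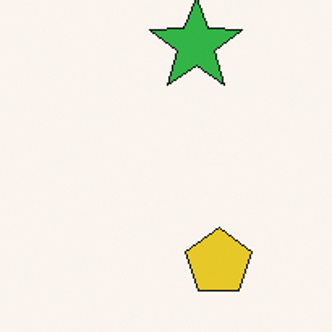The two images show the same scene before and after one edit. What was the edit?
It was cropped to a modestly smaller region and rescaled.

The visible shapes are larger and the field of view is narrower; shapes near the original edges may be partly or wholly outside the frame — a crop-and-rescale.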